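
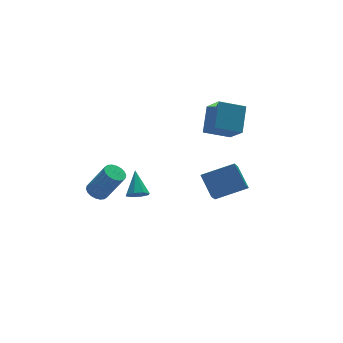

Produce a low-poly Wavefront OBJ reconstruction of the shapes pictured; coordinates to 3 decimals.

v -4.145 1.714 -3.229
v -3.536 1.572 -3.564
v -2.685 0.844 -1.705
v -3.295 0.986 -1.371
v -3.494 1.869 -3.466
v -2.644 1.142 -1.608
v -3.582 2.136 -3.322
v -2.731 1.408 -1.463
v -3.782 2.32 -3.159
v -2.931 1.592 -1.3
v -4.053 2.383 -3.01
v -3.202 1.655 -1.151
v -4.343 2.314 -2.904
v -3.492 1.586 -1.046
v -4.593 2.126 -2.863
v -3.742 1.398 -1.004
v -4.755 1.856 -2.895
v -3.904 1.128 -1.036
v -4.796 1.558 -2.992
v -3.946 0.831 -1.134
v -4.709 1.292 -3.137
v -3.858 0.564 -1.278
v -4.509 1.108 -3.3
v -3.658 0.38 -1.441
v -4.238 1.045 -3.449
v -3.387 0.317 -1.59
v -3.948 1.114 -3.554
v -3.097 0.386 -1.696
v -3.698 1.302 -3.596
v -2.847 0.574 -1.737
v 2.714 0.306 -5.107
v 1.892 -0.872 -3.847
v 2.619 1.561 -3.995
v 1.798 0.384 -2.735
v 4.642 -0.224 -4.345
v 3.821 -1.401 -3.085
v 4.548 1.032 -3.233
v 3.726 -0.146 -1.973
v 2.287 1.118 0.367
v 2.378 -0.241 1.575
v 3.108 2.309 1.644
v 3.199 0.951 2.852
v 3.841 0.689 -0.232
v 3.932 -0.669 0.976
v 4.662 1.881 1.045
v 4.753 0.522 2.253
v -3.326 -2.232 -1.137
v -2.761 -2.586 -0.957
v -2.934 -1.028 -0.003
v -2.669 -2.245 -1.35
v -2.962 -1.897 -1.618
v -3.467 -1.745 -1.605
v -3.89 -1.878 -1.318
v -3.982 -2.219 -0.925
v -3.69 -2.567 -0.656
v -3.184 -2.719 -0.67
f 2 1 5
f 2 5 3
f 3 5 6
f 3 6 4
f 5 1 7
f 5 7 6
f 6 7 8
f 6 8 4
f 7 1 9
f 7 9 8
f 8 9 10
f 8 10 4
f 9 1 11
f 9 11 10
f 10 11 12
f 10 12 4
f 11 1 13
f 11 13 12
f 12 13 14
f 12 14 4
f 13 1 15
f 13 15 14
f 14 15 16
f 14 16 4
f 15 1 17
f 15 17 16
f 16 17 18
f 16 18 4
f 17 1 19
f 17 19 18
f 18 19 20
f 18 20 4
f 19 1 21
f 19 21 20
f 20 21 22
f 20 22 4
f 21 1 23
f 21 23 22
f 22 23 24
f 22 24 4
f 23 1 25
f 23 25 24
f 24 25 26
f 24 26 4
f 25 1 27
f 25 27 26
f 26 27 28
f 26 28 4
f 27 1 29
f 27 29 28
f 28 29 30
f 28 30 4
f 29 1 2
f 29 2 30
f 30 2 3
f 30 3 4
f 32 34 31
f 35 32 31
f 31 34 33
f 33 35 31
f 32 38 34
f 36 32 35
f 36 38 32
f 34 38 33
f 37 35 33
f 33 38 37
f 37 36 35
f 38 36 37
f 40 42 39
f 43 40 39
f 39 42 41
f 41 43 39
f 40 46 42
f 44 40 43
f 44 46 40
f 42 46 41
f 45 43 41
f 41 46 45
f 45 44 43
f 46 44 45
f 48 47 50
f 48 50 49
f 50 47 51
f 50 51 49
f 51 47 52
f 51 52 49
f 52 47 53
f 52 53 49
f 53 47 54
f 53 54 49
f 54 47 55
f 54 55 49
f 55 47 56
f 55 56 49
f 56 47 48
f 56 48 49



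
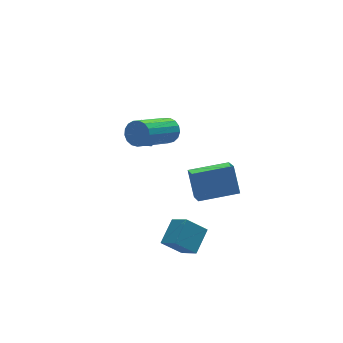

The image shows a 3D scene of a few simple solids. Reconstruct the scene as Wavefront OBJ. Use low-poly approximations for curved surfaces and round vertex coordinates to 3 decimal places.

v -3.033 -0.953 -3.247
v -2.779 -1.831 -2.566
v -2.173 -0.229 -2.635
v -1.919 -1.108 -1.953
v -2.221 -1.292 -3.987
v -1.967 -2.171 -3.305
v -1.361 -0.569 -3.374
v -1.107 -1.447 -2.693
v -1.017 0.063 -1.807
v -1.24 -0.823 -1.231
v -0.96 0.815 -0.627
v -1.182 -0.072 -0.052
v 0.742 -0.288 -1.668
v 0.52 -1.175 -1.093
v 0.8 0.463 -0.489
v 0.577 -0.423 0.087
v -1.238 4.461 -0.968
v -0.731 4.297 -1.467
v -0.702 3.399 -0.072
v -0.558 4.687 -1.107
v -0.783 4.946 -0.666
v -1.275 4.92 -0.402
v -1.745 4.626 -0.469
v -1.918 4.235 -0.829
v -1.693 3.977 -1.27
v -1.201 4.002 -1.535
v -1.134 2.462 0.796
v -0.793 1.941 0.983
v -2.545 1.178 2.052
v -2.886 1.698 1.864
v -0.744 2.148 1.21
v -2.496 1.384 2.279
v -0.785 2.426 1.343
v -2.537 1.663 2.412
v -0.905 2.713 1.35
v -2.657 1.949 2.419
v -1.078 2.942 1.23
v -2.83 2.179 2.299
v -1.264 3.061 1.011
v -3.016 2.298 2.08
v -1.42 3.043 0.742
v -3.172 2.28 1.811
v -1.51 2.892 0.486
v -3.262 2.128 1.555
v -1.514 2.642 0.3
v -3.267 1.878 1.369
v -1.431 2.351 0.228
v -3.184 1.587 1.297
v -1.28 2.085 0.286
v -3.033 1.322 1.355
v -1.096 1.906 0.461
v -2.848 1.142 1.53
v -0.92 1.854 0.712
v -2.672 1.09 1.781
f 2 4 1
f 5 2 1
f 1 4 3
f 3 5 1
f 2 8 4
f 6 2 5
f 6 8 2
f 4 8 3
f 7 5 3
f 3 8 7
f 7 6 5
f 8 6 7
f 10 12 9
f 13 10 9
f 9 12 11
f 11 13 9
f 10 16 12
f 14 10 13
f 14 16 10
f 12 16 11
f 15 13 11
f 11 16 15
f 15 14 13
f 16 14 15
f 18 17 20
f 18 20 19
f 20 17 21
f 20 21 19
f 21 17 22
f 21 22 19
f 22 17 23
f 22 23 19
f 23 17 24
f 23 24 19
f 24 17 25
f 24 25 19
f 25 17 26
f 25 26 19
f 26 17 18
f 26 18 19
f 28 27 31
f 28 31 29
f 29 31 32
f 29 32 30
f 31 27 33
f 31 33 32
f 32 33 34
f 32 34 30
f 33 27 35
f 33 35 34
f 34 35 36
f 34 36 30
f 35 27 37
f 35 37 36
f 36 37 38
f 36 38 30
f 37 27 39
f 37 39 38
f 38 39 40
f 38 40 30
f 39 27 41
f 39 41 40
f 40 41 42
f 40 42 30
f 41 27 43
f 41 43 42
f 42 43 44
f 42 44 30
f 43 27 45
f 43 45 44
f 44 45 46
f 44 46 30
f 45 27 47
f 45 47 46
f 46 47 48
f 46 48 30
f 47 27 49
f 47 49 48
f 48 49 50
f 48 50 30
f 49 27 51
f 49 51 50
f 50 51 52
f 50 52 30
f 51 27 53
f 51 53 52
f 52 53 54
f 52 54 30
f 53 27 28
f 53 28 54
f 54 28 29
f 54 29 30



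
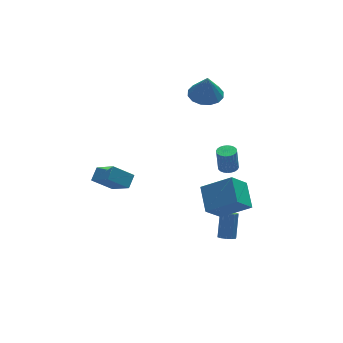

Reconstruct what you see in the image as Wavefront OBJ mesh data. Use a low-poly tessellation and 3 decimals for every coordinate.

v 3.576 1.111 -2.627
v 4.166 1.297 -2.591
v 4.055 1.354 -1.076
v 3.464 1.169 -1.113
v 4.051 1.509 -2.607
v 3.94 1.566 -1.093
v 3.864 1.66 -2.627
v 3.752 1.718 -1.112
v 3.633 1.728 -2.647
v 3.521 1.786 -1.132
v 3.393 1.703 -2.663
v 3.281 1.76 -1.148
v 3.181 1.587 -2.675
v 3.069 1.644 -1.16
v 3.029 1.398 -2.679
v 2.917 1.456 -1.164
v 2.96 1.166 -2.675
v 2.848 1.224 -1.16
v 2.985 0.926 -2.664
v 2.874 0.983 -1.149
v 3.1 0.714 -2.647
v 2.989 0.771 -1.133
v 3.288 0.562 -2.628
v 3.176 0.62 -1.113
v 3.519 0.494 -2.608
v 3.407 0.552 -1.093
v 3.759 0.52 -2.592
v 3.647 0.577 -1.077
v 3.971 0.636 -2.58
v 3.859 0.693 -1.065
v 4.123 0.824 -2.576
v 4.011 0.882 -1.061
v 4.192 1.056 -2.58
v 4.08 1.114 -1.065
v 1.136 -3.669 -2.599
v 0.028 -4.087 -1.422
v 1.443 -2.109 -1.757
v 0.334 -2.526 -0.58
v 2.666 -4.574 -1.48
v 1.557 -4.991 -0.303
v 2.972 -3.013 -0.638
v 1.864 -3.431 0.539
v 1.567 -3.585 -4.7
v 2.024 -3.409 -4.951
v 2.49 -2.599 -3.531
v 2.033 -2.775 -3.28
v 1.78 -3.178 -5.002
v 2.246 -2.368 -3.582
v 1.454 -3.102 -4.938
v 1.921 -2.292 -3.518
v 1.172 -3.211 -4.784
v 1.639 -2.401 -3.364
v 1.04 -3.463 -4.597
v 1.507 -2.653 -3.177
v 1.11 -3.761 -4.449
v 1.576 -2.951 -3.029
v 1.354 -3.992 -4.398
v 1.82 -3.182 -2.978
v 1.679 -4.068 -4.462
v 2.146 -3.258 -3.042
v 1.961 -3.959 -4.616
v 2.428 -3.149 -3.196
v 2.093 -3.707 -4.803
v 2.56 -2.897 -3.383
v 3.09 3.613 2.406
v 3.956 2.962 2.288
v 3.07 3.287 4.074
v 4.171 3.473 2.391
v 4.096 4.022 2.498
v 3.752 4.462 2.58
v 3.23 4.674 2.615
v 2.671 4.602 2.594
v 2.224 4.265 2.523
v 2.009 3.753 2.421
v 2.083 3.204 2.314
v 2.428 2.765 2.232
v 2.949 2.553 2.197
v 3.509 2.625 2.217
v -4.662 2.089 -2.116
v -4.128 0.667 -1.06
v -4.104 2.694 -1.585
v -3.57 1.272 -0.529
v -3.47 1.828 -3.071
v -2.936 0.406 -2.015
v -2.912 2.433 -2.54
v -2.378 1.011 -1.484
f 2 1 5
f 2 5 3
f 3 5 6
f 3 6 4
f 5 1 7
f 5 7 6
f 6 7 8
f 6 8 4
f 7 1 9
f 7 9 8
f 8 9 10
f 8 10 4
f 9 1 11
f 9 11 10
f 10 11 12
f 10 12 4
f 11 1 13
f 11 13 12
f 12 13 14
f 12 14 4
f 13 1 15
f 13 15 14
f 14 15 16
f 14 16 4
f 15 1 17
f 15 17 16
f 16 17 18
f 16 18 4
f 17 1 19
f 17 19 18
f 18 19 20
f 18 20 4
f 19 1 21
f 19 21 20
f 20 21 22
f 20 22 4
f 21 1 23
f 21 23 22
f 22 23 24
f 22 24 4
f 23 1 25
f 23 25 24
f 24 25 26
f 24 26 4
f 25 1 27
f 25 27 26
f 26 27 28
f 26 28 4
f 27 1 29
f 27 29 28
f 28 29 30
f 28 30 4
f 29 1 31
f 29 31 30
f 30 31 32
f 30 32 4
f 31 1 33
f 31 33 32
f 32 33 34
f 32 34 4
f 33 1 2
f 33 2 34
f 34 2 3
f 34 3 4
f 36 38 35
f 39 36 35
f 35 38 37
f 37 39 35
f 36 42 38
f 40 36 39
f 40 42 36
f 38 42 37
f 41 39 37
f 37 42 41
f 41 40 39
f 42 40 41
f 44 43 47
f 44 47 45
f 45 47 48
f 45 48 46
f 47 43 49
f 47 49 48
f 48 49 50
f 48 50 46
f 49 43 51
f 49 51 50
f 50 51 52
f 50 52 46
f 51 43 53
f 51 53 52
f 52 53 54
f 52 54 46
f 53 43 55
f 53 55 54
f 54 55 56
f 54 56 46
f 55 43 57
f 55 57 56
f 56 57 58
f 56 58 46
f 57 43 59
f 57 59 58
f 58 59 60
f 58 60 46
f 59 43 61
f 59 61 60
f 60 61 62
f 60 62 46
f 61 43 63
f 61 63 62
f 62 63 64
f 62 64 46
f 63 43 44
f 63 44 64
f 64 44 45
f 64 45 46
f 66 65 68
f 66 68 67
f 68 65 69
f 68 69 67
f 69 65 70
f 69 70 67
f 70 65 71
f 70 71 67
f 71 65 72
f 71 72 67
f 72 65 73
f 72 73 67
f 73 65 74
f 73 74 67
f 74 65 75
f 74 75 67
f 75 65 76
f 75 76 67
f 76 65 77
f 76 77 67
f 77 65 78
f 77 78 67
f 78 65 66
f 78 66 67
f 80 82 79
f 83 80 79
f 79 82 81
f 81 83 79
f 80 86 82
f 84 80 83
f 84 86 80
f 82 86 81
f 85 83 81
f 81 86 85
f 85 84 83
f 86 84 85



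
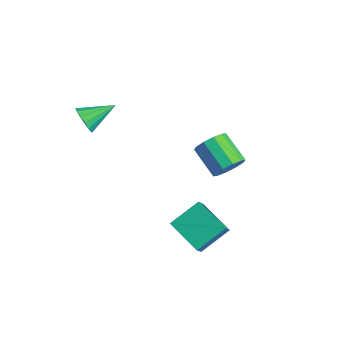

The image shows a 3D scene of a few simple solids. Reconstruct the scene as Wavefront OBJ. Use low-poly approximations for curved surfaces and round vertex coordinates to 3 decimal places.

v -0.142 1.877 -0.152
v 0.357 1.769 0.649
v -1.259 1.594 1.633
v -1.758 1.703 0.832
v 0.252 2.342 0.577
v -1.364 2.167 1.561
v -0.004 2.738 0.227
v -1.62 2.563 1.211
v -0.313 2.805 -0.268
v -1.929 2.63 0.716
v -0.556 2.518 -0.719
v -2.172 2.343 0.265
v -0.641 1.986 -0.953
v -2.257 1.811 0.031
v -0.536 1.413 -0.881
v -2.152 1.238 0.103
v -0.28 1.017 -0.531
v -1.896 0.842 0.453
v 0.029 0.95 -0.036
v -1.587 0.775 0.948
v 0.272 1.237 0.415
v -1.344 1.062 1.399
v 3.049 -1.655 -2.591
v 1.168 -2.078 -1.837
v 3.104 -0.069 -1.564
v 1.223 -0.492 -0.81
v 3.457 -2.148 -1.85
v 1.576 -2.571 -1.096
v 3.512 -0.562 -0.823
v 1.631 -0.985 -0.069
v -4.024 -4.302 3.472
v -3.524 -4.108 2.812
v -3.716 -2.658 4.188
v -3.927 -3.98 2.691
v -4.356 -3.938 2.779
v -4.696 -3.994 3.053
v -4.856 -4.132 3.438
v -4.793 -4.316 3.833
v -4.524 -4.496 4.131
v -4.12 -4.624 4.252
v -3.691 -4.666 4.164
v -3.351 -4.61 3.891
v -3.191 -4.472 3.505
v -3.254 -4.288 3.11
f 2 1 5
f 2 5 3
f 3 5 6
f 3 6 4
f 5 1 7
f 5 7 6
f 6 7 8
f 6 8 4
f 7 1 9
f 7 9 8
f 8 9 10
f 8 10 4
f 9 1 11
f 9 11 10
f 10 11 12
f 10 12 4
f 11 1 13
f 11 13 12
f 12 13 14
f 12 14 4
f 13 1 15
f 13 15 14
f 14 15 16
f 14 16 4
f 15 1 17
f 15 17 16
f 16 17 18
f 16 18 4
f 17 1 19
f 17 19 18
f 18 19 20
f 18 20 4
f 19 1 21
f 19 21 20
f 20 21 22
f 20 22 4
f 21 1 2
f 21 2 22
f 22 2 3
f 22 3 4
f 24 26 23
f 27 24 23
f 23 26 25
f 25 27 23
f 24 30 26
f 28 24 27
f 28 30 24
f 26 30 25
f 29 27 25
f 25 30 29
f 29 28 27
f 30 28 29
f 32 31 34
f 32 34 33
f 34 31 35
f 34 35 33
f 35 31 36
f 35 36 33
f 36 31 37
f 36 37 33
f 37 31 38
f 37 38 33
f 38 31 39
f 38 39 33
f 39 31 40
f 39 40 33
f 40 31 41
f 40 41 33
f 41 31 42
f 41 42 33
f 42 31 43
f 42 43 33
f 43 31 44
f 43 44 33
f 44 31 32
f 44 32 33



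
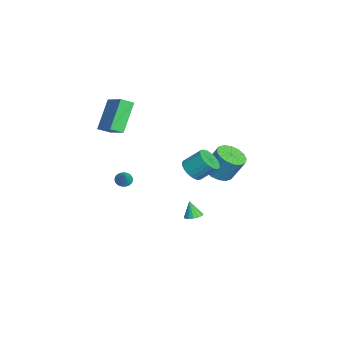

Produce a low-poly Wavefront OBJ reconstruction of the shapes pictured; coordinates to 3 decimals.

v -0.863 0.822 -3.943
v -0.403 0.493 -3.866
v -1.197 0.598 -2.897
v -0.319 0.763 -3.782
v -0.381 1.049 -3.74
v -0.572 1.274 -3.753
v -0.841 1.377 -3.817
v -1.116 1.332 -3.914
v -1.323 1.15 -4.019
v -1.407 0.88 -4.104
v -1.345 0.594 -4.145
v -1.154 0.37 -4.132
v -0.885 0.266 -4.068
v -0.611 0.311 -3.971
v 3.102 0.394 2.404
v 3.695 0.683 1.988
v 3.872 1.634 2.901
v 3.278 1.346 3.316
v 3.461 0.838 1.872
v 3.637 1.789 2.785
v 3.171 0.926 1.837
v 3.347 1.877 2.749
v 2.871 0.932 1.888
v 3.047 1.883 2.8
v 2.606 0.857 2.017
v 2.783 1.808 2.93
v 2.417 0.711 2.206
v 2.593 1.662 3.119
v 2.332 0.517 2.424
v 2.508 1.468 3.337
v 2.364 0.304 2.64
v 2.54 1.256 3.553
v 2.508 0.106 2.819
v 2.685 1.057 3.732
v 2.743 -0.049 2.935
v 2.919 0.902 3.848
v 3.033 -0.137 2.971
v 3.209 0.814 3.883
v 3.333 -0.143 2.92
v 3.509 0.808 3.832
v 3.597 -0.068 2.79
v 3.774 0.883 3.703
v 3.787 0.078 2.601
v 3.963 1.029 3.514
v 3.872 0.272 2.383
v 4.048 1.223 3.296
v 3.84 0.484 2.167
v 4.016 1.436 3.08
v -0.845 -3.14 -0.682
v -0.527 -3.45 -0.953
v -0.155 -3.1 0.082
v -0.465 -3.254 -1.019
v -0.469 -3.038 -1.027
v -0.537 -2.839 -0.975
v -0.659 -2.693 -0.873
v -0.813 -2.624 -0.737
v -0.972 -2.644 -0.593
v -1.11 -2.749 -0.463
v -1.201 -2.923 -0.372
v -1.231 -3.133 -0.334
v -1.194 -3.345 -0.356
v -1.097 -3.522 -0.435
v -0.956 -3.632 -0.557
v -0.796 -3.657 -0.7
v -0.644 -3.593 -0.84
v -3.771 2.472 -2.035
v -2.934 1.986 -1.971
v -2.612 2.742 -0.46
v -3.449 3.228 -0.525
v -2.818 2.413 -2.209
v -2.497 3.169 -0.698
v -2.958 2.855 -2.4
v -2.636 3.611 -0.889
v -3.315 3.195 -2.494
v -2.994 3.951 -0.983
v -3.795 3.341 -2.465
v -3.473 4.097 -0.954
v -4.268 3.254 -2.321
v -3.946 4.01 -0.81
v -4.608 2.958 -2.1
v -4.286 3.714 -0.589
v -4.723 2.531 -1.862
v -4.402 3.287 -0.351
v -4.584 2.089 -1.671
v -4.262 2.845 -0.16
v -4.226 1.749 -1.577
v -3.905 2.505 -0.066
v -3.747 1.603 -1.606
v -3.425 2.359 -0.095
v -3.274 1.69 -1.75
v -2.952 2.446 -0.239
v -3.566 -3.14 4.009
v -3.448 -3.88 4.388
v -2.048 -2.459 4.862
v -1.929 -3.199 5.242
v -2.331 -3.801 2.338
v -2.212 -4.541 2.718
v -0.812 -3.12 3.192
v -0.694 -3.86 3.571
f 2 1 4
f 2 4 3
f 4 1 5
f 4 5 3
f 5 1 6
f 5 6 3
f 6 1 7
f 6 7 3
f 7 1 8
f 7 8 3
f 8 1 9
f 8 9 3
f 9 1 10
f 9 10 3
f 10 1 11
f 10 11 3
f 11 1 12
f 11 12 3
f 12 1 13
f 12 13 3
f 13 1 14
f 13 14 3
f 14 1 2
f 14 2 3
f 16 15 19
f 16 19 17
f 17 19 20
f 17 20 18
f 19 15 21
f 19 21 20
f 20 21 22
f 20 22 18
f 21 15 23
f 21 23 22
f 22 23 24
f 22 24 18
f 23 15 25
f 23 25 24
f 24 25 26
f 24 26 18
f 25 15 27
f 25 27 26
f 26 27 28
f 26 28 18
f 27 15 29
f 27 29 28
f 28 29 30
f 28 30 18
f 29 15 31
f 29 31 30
f 30 31 32
f 30 32 18
f 31 15 33
f 31 33 32
f 32 33 34
f 32 34 18
f 33 15 35
f 33 35 34
f 34 35 36
f 34 36 18
f 35 15 37
f 35 37 36
f 36 37 38
f 36 38 18
f 37 15 39
f 37 39 38
f 38 39 40
f 38 40 18
f 39 15 41
f 39 41 40
f 40 41 42
f 40 42 18
f 41 15 43
f 41 43 42
f 42 43 44
f 42 44 18
f 43 15 45
f 43 45 44
f 44 45 46
f 44 46 18
f 45 15 47
f 45 47 46
f 46 47 48
f 46 48 18
f 47 15 16
f 47 16 48
f 48 16 17
f 48 17 18
f 50 49 52
f 50 52 51
f 52 49 53
f 52 53 51
f 53 49 54
f 53 54 51
f 54 49 55
f 54 55 51
f 55 49 56
f 55 56 51
f 56 49 57
f 56 57 51
f 57 49 58
f 57 58 51
f 58 49 59
f 58 59 51
f 59 49 60
f 59 60 51
f 60 49 61
f 60 61 51
f 61 49 62
f 61 62 51
f 62 49 63
f 62 63 51
f 63 49 64
f 63 64 51
f 64 49 65
f 64 65 51
f 65 49 50
f 65 50 51
f 67 66 70
f 67 70 68
f 68 70 71
f 68 71 69
f 70 66 72
f 70 72 71
f 71 72 73
f 71 73 69
f 72 66 74
f 72 74 73
f 73 74 75
f 73 75 69
f 74 66 76
f 74 76 75
f 75 76 77
f 75 77 69
f 76 66 78
f 76 78 77
f 77 78 79
f 77 79 69
f 78 66 80
f 78 80 79
f 79 80 81
f 79 81 69
f 80 66 82
f 80 82 81
f 81 82 83
f 81 83 69
f 82 66 84
f 82 84 83
f 83 84 85
f 83 85 69
f 84 66 86
f 84 86 85
f 85 86 87
f 85 87 69
f 86 66 88
f 86 88 87
f 87 88 89
f 87 89 69
f 88 66 90
f 88 90 89
f 89 90 91
f 89 91 69
f 90 66 67
f 90 67 91
f 91 67 68
f 91 68 69
f 93 95 92
f 96 93 92
f 92 95 94
f 94 96 92
f 93 99 95
f 97 93 96
f 97 99 93
f 95 99 94
f 98 96 94
f 94 99 98
f 98 97 96
f 99 97 98



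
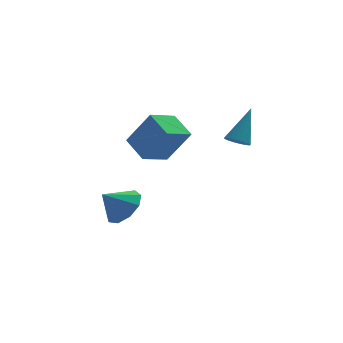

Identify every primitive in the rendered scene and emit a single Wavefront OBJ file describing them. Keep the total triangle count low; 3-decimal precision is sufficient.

v -1.498 -0.089 1.59
v -2.026 1.116 2.199
v -0.292 0.707 1.059
v -0.82 1.913 1.668
v -0.5 -0.493 3.252
v -1.028 0.713 3.861
v 0.706 0.304 2.721
v 0.178 1.509 3.33
v 2.576 -0.428 2.469
v 2.98 -0.166 2.11
v 3.364 0.468 4.011
v 2.778 0.01 2.111
v 2.537 0.099 2.183
v 2.303 0.083 2.311
v 2.124 -0.033 2.471
v 2.033 -0.228 2.63
v 2.051 -0.462 2.757
v 2.172 -0.689 2.827
v 2.373 -0.865 2.826
v 2.614 -0.954 2.754
v 2.848 -0.938 2.626
v 3.028 -0.822 2.467
v 3.118 -0.627 2.307
v 3.101 -0.393 2.18
v -2.003 2.255 -2.597
v -1.407 2.842 -1.898
v -2.997 2.105 -1.623
v -1.857 3.29 -2.288
v -2.375 3.254 -2.823
v -2.72 2.751 -3.252
v -2.729 2.016 -3.374
v -2.398 1.392 -3.133
v -1.883 1.173 -2.641
v -1.424 1.459 -2.129
v -1.236 2.119 -1.835
f 2 4 1
f 5 2 1
f 1 4 3
f 3 5 1
f 2 8 4
f 6 2 5
f 6 8 2
f 4 8 3
f 7 5 3
f 3 8 7
f 7 6 5
f 8 6 7
f 10 9 12
f 10 12 11
f 12 9 13
f 12 13 11
f 13 9 14
f 13 14 11
f 14 9 15
f 14 15 11
f 15 9 16
f 15 16 11
f 16 9 17
f 16 17 11
f 17 9 18
f 17 18 11
f 18 9 19
f 18 19 11
f 19 9 20
f 19 20 11
f 20 9 21
f 20 21 11
f 21 9 22
f 21 22 11
f 22 9 23
f 22 23 11
f 23 9 24
f 23 24 11
f 24 9 10
f 24 10 11
f 26 25 28
f 26 28 27
f 28 25 29
f 28 29 27
f 29 25 30
f 29 30 27
f 30 25 31
f 30 31 27
f 31 25 32
f 31 32 27
f 32 25 33
f 32 33 27
f 33 25 34
f 33 34 27
f 34 25 35
f 34 35 27
f 35 25 26
f 35 26 27



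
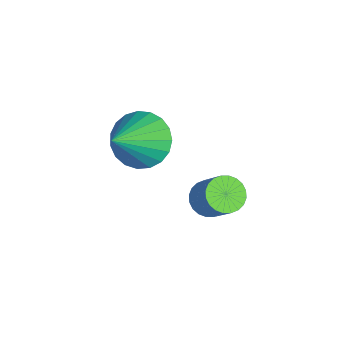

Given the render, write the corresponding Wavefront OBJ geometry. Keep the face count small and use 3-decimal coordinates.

v -3.396 -1.709 1.188
v -2.724 -1.843 0.487
v -2.084 -2.571 2.612
v -2.629 -1.472 0.625
v -2.667 -1.141 0.86
v -2.831 -0.909 1.152
v -3.092 -0.814 1.45
v -3.406 -0.875 1.702
v -3.719 -1.079 1.866
v -3.975 -1.393 1.912
v -4.131 -1.761 1.833
v -4.16 -2.12 1.642
v -4.057 -2.408 1.373
v -3.84 -2.575 1.072
v -3.545 -2.592 0.79
v -3.225 -2.457 0.578
v -2.934 -2.192 0.47
v -0.661 0.088 1.253
v -0.313 0.403 0.879
v 0.409 0.808 1.894
v 0.061 0.492 2.267
v -0.477 0.561 0.933
v 0.245 0.966 1.948
v -0.67 0.647 1.035
v 0.053 1.052 2.05
v -0.86 0.648 1.171
v -0.138 1.052 2.186
v -1.021 0.563 1.319
v -0.298 0.968 2.334
v -1.127 0.407 1.457
v -0.404 0.811 2.472
v -1.162 0.201 1.564
v -0.439 0.606 2.579
v -1.121 -0.021 1.623
v -0.398 0.383 2.638
v -1.009 -0.228 1.626
v -0.287 0.177 2.641
v -0.845 -0.386 1.572
v -0.123 0.019 2.587
v -0.653 -0.472 1.47
v 0.07 -0.067 2.485
v -0.462 -0.472 1.334
v 0.26 -0.068 2.349
v -0.302 -0.388 1.186
v 0.421 0.017 2.201
v -0.196 -0.231 1.048
v 0.527 0.173 2.063
v -0.161 -0.026 0.941
v 0.562 0.379 1.956
v -0.202 0.197 0.882
v 0.521 0.601 1.897
f 2 1 4
f 2 4 3
f 4 1 5
f 4 5 3
f 5 1 6
f 5 6 3
f 6 1 7
f 6 7 3
f 7 1 8
f 7 8 3
f 8 1 9
f 8 9 3
f 9 1 10
f 9 10 3
f 10 1 11
f 10 11 3
f 11 1 12
f 11 12 3
f 12 1 13
f 12 13 3
f 13 1 14
f 13 14 3
f 14 1 15
f 14 15 3
f 15 1 16
f 15 16 3
f 16 1 17
f 16 17 3
f 17 1 2
f 17 2 3
f 19 18 22
f 19 22 20
f 20 22 23
f 20 23 21
f 22 18 24
f 22 24 23
f 23 24 25
f 23 25 21
f 24 18 26
f 24 26 25
f 25 26 27
f 25 27 21
f 26 18 28
f 26 28 27
f 27 28 29
f 27 29 21
f 28 18 30
f 28 30 29
f 29 30 31
f 29 31 21
f 30 18 32
f 30 32 31
f 31 32 33
f 31 33 21
f 32 18 34
f 32 34 33
f 33 34 35
f 33 35 21
f 34 18 36
f 34 36 35
f 35 36 37
f 35 37 21
f 36 18 38
f 36 38 37
f 37 38 39
f 37 39 21
f 38 18 40
f 38 40 39
f 39 40 41
f 39 41 21
f 40 18 42
f 40 42 41
f 41 42 43
f 41 43 21
f 42 18 44
f 42 44 43
f 43 44 45
f 43 45 21
f 44 18 46
f 44 46 45
f 45 46 47
f 45 47 21
f 46 18 48
f 46 48 47
f 47 48 49
f 47 49 21
f 48 18 50
f 48 50 49
f 49 50 51
f 49 51 21
f 50 18 19
f 50 19 51
f 51 19 20
f 51 20 21



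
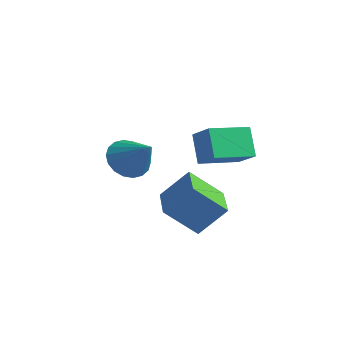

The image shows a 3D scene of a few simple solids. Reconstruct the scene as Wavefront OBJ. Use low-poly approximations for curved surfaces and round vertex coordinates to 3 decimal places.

v -2.132 -1.71 0.191
v -1.598 -1.053 -0.495
v -0.568 -1.73 1.389
v -1.822 -0.741 -0.198
v -2.107 -0.621 0.175
v -2.396 -0.717 0.552
v -2.634 -1.009 0.858
v -2.772 -1.441 1.031
v -2.783 -1.926 1.038
v -2.666 -2.368 0.877
v -2.442 -2.68 0.581
v -2.157 -2.8 0.207
v -1.867 -2.704 -0.17
v -1.63 -2.412 -0.476
v -1.492 -1.98 -0.649
v -1.481 -1.495 -0.656
v 2.483 -1.885 1.453
v 1.721 -1.507 2.749
v 2.943 -0.06 1.192
v 2.181 0.318 2.488
v 3.679 -2.078 2.212
v 2.917 -1.7 3.508
v 4.139 -0.253 1.951
v 3.377 0.125 3.247
v 1.943 -3.275 -1.069
v 2.697 -2.336 0.242
v 0.314 -2.049 -1.011
v 1.067 -1.11 0.3
v 2.773 -2.11 -2.38
v 3.526 -1.171 -1.069
v 1.143 -0.884 -2.322
v 1.897 0.055 -1.011
f 2 1 4
f 2 4 3
f 4 1 5
f 4 5 3
f 5 1 6
f 5 6 3
f 6 1 7
f 6 7 3
f 7 1 8
f 7 8 3
f 8 1 9
f 8 9 3
f 9 1 10
f 9 10 3
f 10 1 11
f 10 11 3
f 11 1 12
f 11 12 3
f 12 1 13
f 12 13 3
f 13 1 14
f 13 14 3
f 14 1 15
f 14 15 3
f 15 1 16
f 15 16 3
f 16 1 2
f 16 2 3
f 18 20 17
f 21 18 17
f 17 20 19
f 19 21 17
f 18 24 20
f 22 18 21
f 22 24 18
f 20 24 19
f 23 21 19
f 19 24 23
f 23 22 21
f 24 22 23
f 26 28 25
f 29 26 25
f 25 28 27
f 27 29 25
f 26 32 28
f 30 26 29
f 30 32 26
f 28 32 27
f 31 29 27
f 27 32 31
f 31 30 29
f 32 30 31



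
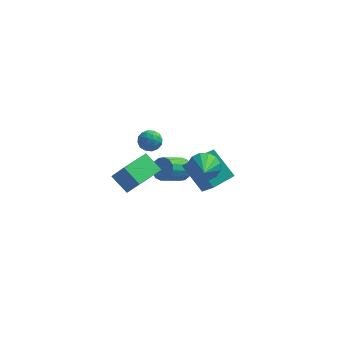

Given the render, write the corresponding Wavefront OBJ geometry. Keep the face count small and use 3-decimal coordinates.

v -3.684 -3.023 -0.616
v -4.453 -2.558 0.019
v -2.94 -1.656 -0.715
v -3.708 -1.191 -0.08
v -3.072 -3.289 0.32
v -3.84 -2.824 0.955
v -2.327 -1.922 0.221
v -3.096 -1.457 0.856
v -3.49 3.081 -1.476
v -3.052 2.672 -1.672
v -4.208 2.548 -1.968
v -3.77 2.139 -2.164
v -3.929 2.163 -1.554
v -3.485 2.493 -1.25
v -3.775 2.727 -2.39
v -3.331 3.057 -2.086
v -3.228 2.453 -2.237
v -3.323 2.104 -1.72
v -3.937 3.116 -1.92
v -4.032 2.767 -1.403
v -3.208 2.923 -1.531
v -4.052 2.297 -2.109
v -4.146 2.311 -1.751
v -3.888 2.07 -1.866
v -3.463 2.818 -1.283
v -3.205 2.577 -1.398
v -3.721 2.278 -1.328
v -4.055 2.643 -2.242
v -3.797 2.402 -2.357
v -3.372 3.15 -1.774
v -3.114 2.909 -1.889
v -3.539 2.942 -2.312
v -3.054 2.554 -1.978
v -3.476 2.241 -2.267
v -3.479 2.587 -2.4
v -3.218 2.78 -2.221
v -3.11 2.349 -1.674
v -3.532 2.036 -1.963
v -3.626 2.05 -1.605
v -3.365 2.244 -1.426
v -3.213 2.22 -2.006
v -3.728 3.184 -1.677
v -4.15 2.871 -1.966
v -3.895 2.976 -2.214
v -3.634 3.17 -2.035
v -3.784 2.979 -1.373
v -4.206 2.666 -1.662
v -4.042 2.44 -1.419
v -3.781 2.633 -1.24
v -4.047 3 -1.634
v -2.083 2.142 -3.334
v -1.605 2.097 -2.896
v -2.339 1.213 -2.187
v -2.817 1.258 -2.626
v -1.801 2.348 -2.786
v -2.535 1.463 -2.077
v -2.073 2.543 -2.823
v -2.806 1.659 -2.114
v -2.347 2.631 -2.997
v -3.08 1.747 -2.288
v -2.55 2.588 -3.261
v -3.284 1.704 -2.552
v -2.629 2.426 -3.545
v -3.362 1.541 -2.836
v -2.561 2.187 -3.773
v -3.295 1.303 -3.064
v -2.365 1.937 -3.883
v -3.099 1.052 -3.174
v -2.094 1.741 -3.846
v -2.827 0.857 -3.137
v -1.82 1.653 -3.672
v -2.553 0.769 -2.963
v -1.616 1.696 -3.408
v -2.35 0.812 -2.699
v -1.538 1.859 -3.124
v -2.271 0.974 -2.415
v -0.297 -2.879 1.568
v 0.395 -2.677 1.734
v -0.083 -4.361 2.472
v 0.18 -2.535 2.017
v -0.163 -2.486 2.18
v -0.542 -2.541 2.179
v -0.855 -2.687 2.015
v -1.019 -2.884 1.73
v -0.99 -3.08 1.402
v -0.775 -3.222 1.119
v -0.432 -3.272 0.955
v -0.053 -3.216 0.956
v 0.261 -3.07 1.121
v 0.425 -2.873 1.406
v -1.923 1.403 -2.384
v -1.215 0.093 -0.792
v -1.082 2.186 -2.114
v -0.375 0.875 -0.522
v -0.865 0.645 -3.478
v -0.158 -0.666 -1.886
v -0.025 1.427 -3.208
v 0.683 0.117 -1.616
f 2 4 1
f 5 2 1
f 1 4 3
f 3 5 1
f 2 8 4
f 6 2 5
f 6 8 2
f 4 8 3
f 7 5 3
f 3 8 7
f 7 6 5
f 8 6 7
f 9 46 25
f 46 20 49
f 25 49 14
f 46 49 25
f 9 25 21
f 25 14 26
f 21 26 10
f 25 26 21
f 9 21 30
f 21 10 31
f 30 31 16
f 21 31 30
f 9 30 42
f 30 16 45
f 42 45 19
f 30 45 42
f 9 42 46
f 42 19 50
f 46 50 20
f 42 50 46
f 10 26 37
f 26 14 40
f 37 40 18
f 26 40 37
f 14 49 27
f 49 20 48
f 27 48 13
f 49 48 27
f 20 50 47
f 50 19 43
f 47 43 11
f 50 43 47
f 19 45 44
f 45 16 32
f 44 32 15
f 45 32 44
f 16 31 36
f 31 10 33
f 36 33 17
f 31 33 36
f 12 38 24
f 38 18 39
f 24 39 13
f 38 39 24
f 12 24 22
f 24 13 23
f 22 23 11
f 24 23 22
f 12 22 29
f 22 11 28
f 29 28 15
f 22 28 29
f 12 29 34
f 29 15 35
f 34 35 17
f 29 35 34
f 12 34 38
f 34 17 41
f 38 41 18
f 34 41 38
f 13 39 27
f 39 18 40
f 27 40 14
f 39 40 27
f 11 23 47
f 23 13 48
f 47 48 20
f 23 48 47
f 15 28 44
f 28 11 43
f 44 43 19
f 28 43 44
f 17 35 36
f 35 15 32
f 36 32 16
f 35 32 36
f 18 41 37
f 41 17 33
f 37 33 10
f 41 33 37
f 52 51 55
f 52 55 53
f 53 55 56
f 53 56 54
f 55 51 57
f 55 57 56
f 56 57 58
f 56 58 54
f 57 51 59
f 57 59 58
f 58 59 60
f 58 60 54
f 59 51 61
f 59 61 60
f 60 61 62
f 60 62 54
f 61 51 63
f 61 63 62
f 62 63 64
f 62 64 54
f 63 51 65
f 63 65 64
f 64 65 66
f 64 66 54
f 65 51 67
f 65 67 66
f 66 67 68
f 66 68 54
f 67 51 69
f 67 69 68
f 68 69 70
f 68 70 54
f 69 51 71
f 69 71 70
f 70 71 72
f 70 72 54
f 71 51 73
f 71 73 72
f 72 73 74
f 72 74 54
f 73 51 75
f 73 75 74
f 74 75 76
f 74 76 54
f 75 51 52
f 75 52 76
f 76 52 53
f 76 53 54
f 78 77 80
f 78 80 79
f 80 77 81
f 80 81 79
f 81 77 82
f 81 82 79
f 82 77 83
f 82 83 79
f 83 77 84
f 83 84 79
f 84 77 85
f 84 85 79
f 85 77 86
f 85 86 79
f 86 77 87
f 86 87 79
f 87 77 88
f 87 88 79
f 88 77 89
f 88 89 79
f 89 77 90
f 89 90 79
f 90 77 78
f 90 78 79
f 92 94 91
f 95 92 91
f 91 94 93
f 93 95 91
f 92 98 94
f 96 92 95
f 96 98 92
f 94 98 93
f 97 95 93
f 93 98 97
f 97 96 95
f 98 96 97



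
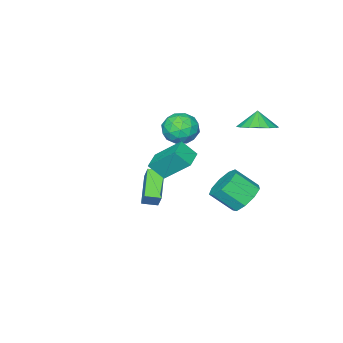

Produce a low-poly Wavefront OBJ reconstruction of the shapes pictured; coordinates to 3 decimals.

v 1.224 1.6 0.234
v 0.735 2.9 1.545
v 2.184 2.097 0.099
v 1.695 3.397 1.41
v 1.665 0.963 1.03
v 1.176 2.263 2.341
v 2.625 1.46 0.895
v 2.136 2.76 2.206
v -3.527 2.86 1.563
v -2.679 2.232 1.668
v -3.873 2.54 2.457
v -2.533 2.669 1.881
v -2.616 3.15 2.021
v -2.907 3.564 2.056
v -3.339 3.817 1.978
v -3.815 3.85 1.805
v -4.225 3.657 1.577
v -4.475 3.281 1.346
v -4.507 2.808 1.164
v -4.315 2.347 1.074
v -3.942 2.004 1.096
v -3.474 1.856 1.225
v -3.018 1.939 1.431
v 2.641 2.158 -1.56
v 1.475 1.174 -0.624
v 2.921 2.683 -0.659
v 1.755 1.699 0.277
v 3.225 1.601 -1.417
v 2.059 0.617 -0.481
v 3.505 2.126 -0.516
v 2.339 1.142 0.42
v -3.907 1.878 -4.346
v -3.263 1.543 -5.104
v -2.589 0.507 -4.073
v -3.233 0.842 -3.314
v -2.962 2.091 -4.75
v -2.287 1.054 -3.719
v -3.103 2.539 -4.207
v -2.429 1.503 -3.176
v -3.621 2.678 -3.729
v -2.946 1.642 -2.698
v -4.272 2.443 -3.539
v -3.598 1.407 -2.508
v -4.753 1.943 -3.727
v -4.078 0.907 -2.696
v -4.838 1.413 -4.204
v -4.164 0.377 -3.173
v -4.488 1.101 -4.747
v -3.813 0.064 -3.716
v -3.866 1.152 -5.103
v -3.191 0.116 -4.071
v -3.972 -1.72 -1.025
v -3.469 -2.242 -0.235
v -4.091 -3.198 -1.925
v -3.588 -3.72 -1.135
v -4.58 -3.345 -0.982
v -4.507 -2.431 -0.425
v -3.053 -3.009 -1.735
v -2.98 -2.095 -1.178
v -2.9 -3.038 -0.673
v -3.844 -3.246 -0.208
v -3.716 -2.194 -1.952
v -4.66 -2.402 -1.487
v -3.71 -1.851 -0.55
v -3.85 -3.589 -1.61
v -4.433 -3.368 -1.519
v -4.137 -3.675 -1.055
v -4.32 -1.962 -0.663
v -4.024 -2.269 -0.198
v -4.678 -2.917 -0.638
v -3.536 -3.171 -1.962
v -3.24 -3.478 -1.497
v -3.423 -1.765 -1.105
v -3.127 -2.072 -0.641
v -2.882 -2.523 -1.522
v -3.08 -2.626 -0.344
v -3.15 -3.495 -0.874
v -2.836 -3.077 -1.226
v -2.793 -2.54 -0.898
v -3.635 -2.748 -0.071
v -3.705 -3.617 -0.6
v -4.288 -3.396 -0.51
v -4.245 -2.859 -0.183
v -3.301 -3.216 -0.329
v -3.855 -1.823 -1.56
v -3.925 -2.692 -2.089
v -3.315 -2.581 -1.977
v -3.272 -2.044 -1.65
v -4.41 -1.945 -1.286
v -4.48 -2.814 -1.816
v -4.767 -2.9 -1.262
v -4.724 -2.363 -0.934
v -4.259 -2.224 -1.831
f 2 4 1
f 5 2 1
f 1 4 3
f 3 5 1
f 2 8 4
f 6 2 5
f 6 8 2
f 4 8 3
f 7 5 3
f 3 8 7
f 7 6 5
f 8 6 7
f 10 9 12
f 10 12 11
f 12 9 13
f 12 13 11
f 13 9 14
f 13 14 11
f 14 9 15
f 14 15 11
f 15 9 16
f 15 16 11
f 16 9 17
f 16 17 11
f 17 9 18
f 17 18 11
f 18 9 19
f 18 19 11
f 19 9 20
f 19 20 11
f 20 9 21
f 20 21 11
f 21 9 22
f 21 22 11
f 22 9 23
f 22 23 11
f 23 9 10
f 23 10 11
f 25 27 24
f 28 25 24
f 24 27 26
f 26 28 24
f 25 31 27
f 29 25 28
f 29 31 25
f 27 31 26
f 30 28 26
f 26 31 30
f 30 29 28
f 31 29 30
f 33 32 36
f 33 36 34
f 34 36 37
f 34 37 35
f 36 32 38
f 36 38 37
f 37 38 39
f 37 39 35
f 38 32 40
f 38 40 39
f 39 40 41
f 39 41 35
f 40 32 42
f 40 42 41
f 41 42 43
f 41 43 35
f 42 32 44
f 42 44 43
f 43 44 45
f 43 45 35
f 44 32 46
f 44 46 45
f 45 46 47
f 45 47 35
f 46 32 48
f 46 48 47
f 47 48 49
f 47 49 35
f 48 32 50
f 48 50 49
f 49 50 51
f 49 51 35
f 50 32 33
f 50 33 51
f 51 33 34
f 51 34 35
f 52 89 68
f 89 63 92
f 68 92 57
f 89 92 68
f 52 68 64
f 68 57 69
f 64 69 53
f 68 69 64
f 52 64 73
f 64 53 74
f 73 74 59
f 64 74 73
f 52 73 85
f 73 59 88
f 85 88 62
f 73 88 85
f 52 85 89
f 85 62 93
f 89 93 63
f 85 93 89
f 53 69 80
f 69 57 83
f 80 83 61
f 69 83 80
f 57 92 70
f 92 63 91
f 70 91 56
f 92 91 70
f 63 93 90
f 93 62 86
f 90 86 54
f 93 86 90
f 62 88 87
f 88 59 75
f 87 75 58
f 88 75 87
f 59 74 79
f 74 53 76
f 79 76 60
f 74 76 79
f 55 81 67
f 81 61 82
f 67 82 56
f 81 82 67
f 55 67 65
f 67 56 66
f 65 66 54
f 67 66 65
f 55 65 72
f 65 54 71
f 72 71 58
f 65 71 72
f 55 72 77
f 72 58 78
f 77 78 60
f 72 78 77
f 55 77 81
f 77 60 84
f 81 84 61
f 77 84 81
f 56 82 70
f 82 61 83
f 70 83 57
f 82 83 70
f 54 66 90
f 66 56 91
f 90 91 63
f 66 91 90
f 58 71 87
f 71 54 86
f 87 86 62
f 71 86 87
f 60 78 79
f 78 58 75
f 79 75 59
f 78 75 79
f 61 84 80
f 84 60 76
f 80 76 53
f 84 76 80



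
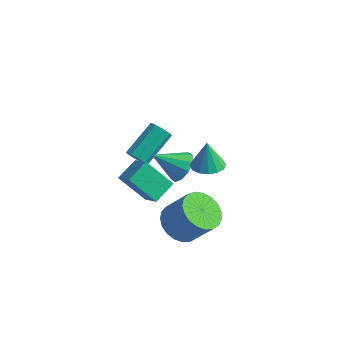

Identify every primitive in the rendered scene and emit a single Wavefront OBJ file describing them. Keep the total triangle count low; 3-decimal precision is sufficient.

v 3.016 -1.55 2.017
v 3.651 -1.064 2.044
v 2.864 -1.43 3.443
v 3.327 -0.813 1.988
v 2.919 -0.76 1.94
v 2.537 -0.918 1.912
v 2.284 -1.245 1.913
v 2.227 -1.655 1.941
v 2.381 -2.036 1.989
v 2.706 -2.287 2.045
v 3.114 -2.34 2.093
v 3.495 -2.182 2.121
v 3.749 -1.855 2.121
v 3.806 -1.445 2.092
v 1.563 -1.5 1.048
v 1.825 -1.047 1.731
v 0.537 -2.36 2.012
v 1.41 -0.794 1.515
v 1.054 -0.811 1.121
v 0.893 -1.091 0.699
v 0.987 -1.527 0.41
v 1.302 -1.953 0.365
v 1.716 -2.206 0.581
v 2.072 -2.19 0.976
v 2.234 -1.91 1.397
v 2.14 -1.473 1.686
v -2.324 0.232 -1.729
v -2.069 0.524 -2.225
v -1.881 2.221 -1.127
v -2.136 1.928 -0.631
v -2.497 0.574 -2.229
v -2.309 2.271 -1.13
v -2.844 0.463 -1.998
v -2.656 2.16 -0.9
v -2.948 0.244 -1.642
v -2.76 1.941 -0.544
v -2.76 0.019 -1.326
v -2.571 1.716 -0.228
v -2.367 -0.107 -1.199
v -2.179 1.59 -0.101
v -1.955 -0.074 -1.32
v -1.767 1.623 -0.222
v -1.715 0.101 -1.632
v -1.527 1.798 -0.534
v -1.761 0.338 -1.99
v -1.572 2.035 -0.892
v -1.588 -0.078 -4.258
v -2.816 -0.569 -2.893
v -1.466 1.11 -3.72
v -2.694 0.62 -2.356
v -0.626 -0.5 -3.544
v -1.854 -0.99 -2.18
v -0.504 0.689 -3.007
v -1.732 0.198 -1.642
v 1.784 -1.951 -2.654
v 2.499 -1.435 -3.295
v 3.57 -1.192 -1.907
v 2.856 -1.709 -1.266
v 2.237 -1.094 -3.153
v 3.308 -0.851 -1.764
v 1.896 -0.901 -2.924
v 2.967 -0.659 -1.536
v 1.536 -0.89 -2.648
v 2.608 -0.647 -1.26
v 1.22 -1.062 -2.374
v 2.291 -0.82 -0.985
v 1.001 -1.388 -2.148
v 2.072 -1.146 -0.759
v 0.917 -1.812 -2.009
v 1.988 -1.569 -0.621
v 0.983 -2.259 -1.982
v 2.054 -2.017 -0.594
v 1.188 -2.654 -2.071
v 2.259 -2.411 -0.683
v 1.496 -2.926 -2.261
v 2.567 -2.684 -0.873
v 1.854 -3.031 -2.519
v 2.925 -2.788 -1.131
v 2.2 -2.948 -2.801
v 3.271 -2.706 -1.412
v 2.474 -2.693 -3.056
v 3.545 -2.451 -1.668
v 2.629 -2.31 -3.243
v 3.7 -2.068 -1.855
v 2.637 -1.865 -3.327
v 3.708 -1.623 -1.939
f 2 1 4
f 2 4 3
f 4 1 5
f 4 5 3
f 5 1 6
f 5 6 3
f 6 1 7
f 6 7 3
f 7 1 8
f 7 8 3
f 8 1 9
f 8 9 3
f 9 1 10
f 9 10 3
f 10 1 11
f 10 11 3
f 11 1 12
f 11 12 3
f 12 1 13
f 12 13 3
f 13 1 14
f 13 14 3
f 14 1 2
f 14 2 3
f 16 15 18
f 16 18 17
f 18 15 19
f 18 19 17
f 19 15 20
f 19 20 17
f 20 15 21
f 20 21 17
f 21 15 22
f 21 22 17
f 22 15 23
f 22 23 17
f 23 15 24
f 23 24 17
f 24 15 25
f 24 25 17
f 25 15 26
f 25 26 17
f 26 15 16
f 26 16 17
f 28 27 31
f 28 31 29
f 29 31 32
f 29 32 30
f 31 27 33
f 31 33 32
f 32 33 34
f 32 34 30
f 33 27 35
f 33 35 34
f 34 35 36
f 34 36 30
f 35 27 37
f 35 37 36
f 36 37 38
f 36 38 30
f 37 27 39
f 37 39 38
f 38 39 40
f 38 40 30
f 39 27 41
f 39 41 40
f 40 41 42
f 40 42 30
f 41 27 43
f 41 43 42
f 42 43 44
f 42 44 30
f 43 27 45
f 43 45 44
f 44 45 46
f 44 46 30
f 45 27 28
f 45 28 46
f 46 28 29
f 46 29 30
f 48 50 47
f 51 48 47
f 47 50 49
f 49 51 47
f 48 54 50
f 52 48 51
f 52 54 48
f 50 54 49
f 53 51 49
f 49 54 53
f 53 52 51
f 54 52 53
f 56 55 59
f 56 59 57
f 57 59 60
f 57 60 58
f 59 55 61
f 59 61 60
f 60 61 62
f 60 62 58
f 61 55 63
f 61 63 62
f 62 63 64
f 62 64 58
f 63 55 65
f 63 65 64
f 64 65 66
f 64 66 58
f 65 55 67
f 65 67 66
f 66 67 68
f 66 68 58
f 67 55 69
f 67 69 68
f 68 69 70
f 68 70 58
f 69 55 71
f 69 71 70
f 70 71 72
f 70 72 58
f 71 55 73
f 71 73 72
f 72 73 74
f 72 74 58
f 73 55 75
f 73 75 74
f 74 75 76
f 74 76 58
f 75 55 77
f 75 77 76
f 76 77 78
f 76 78 58
f 77 55 79
f 77 79 78
f 78 79 80
f 78 80 58
f 79 55 81
f 79 81 80
f 80 81 82
f 80 82 58
f 81 55 83
f 81 83 82
f 82 83 84
f 82 84 58
f 83 55 85
f 83 85 84
f 84 85 86
f 84 86 58
f 85 55 56
f 85 56 86
f 86 56 57
f 86 57 58



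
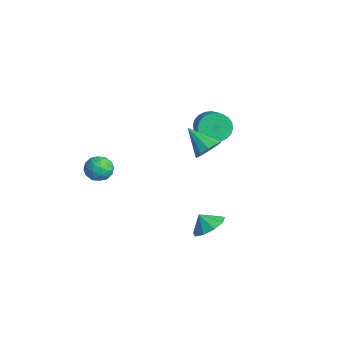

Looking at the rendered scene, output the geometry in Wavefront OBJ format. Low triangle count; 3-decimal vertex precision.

v 2.752 1.214 1.407
v 3.293 0.5 1.658
v 1.348 0.546 2.533
v 3.384 0.93 2.027
v 3.235 1.469 2.16
v 2.901 1.91 2.005
v 2.51 2.086 1.622
v 2.212 1.928 1.156
v 2.12 1.497 0.787
v 2.27 0.959 0.654
v 2.604 0.517 0.809
v 2.995 0.342 1.192
v 3.846 0.804 -4.351
v 4.673 0.086 -4.25
v 3.374 0.376 -3.529
v 4.818 0.704 -3.844
v 4.507 1.368 -3.676
v 3.888 1.769 -3.823
v 3.249 1.718 -4.217
v 2.889 1.24 -4.674
v 2.978 0.558 -4.979
v 3.472 -0.009 -4.99
v 4.142 -0.195 -4.702
v -1.831 -3.382 -2.391
v -1.319 -2.946 -1.74
v -1.641 -4.694 -1.66
v -1.129 -4.258 -1.009
v -2.048 -4.092 -1.071
v -2.166 -3.281 -1.523
v -0.794 -4.359 -1.877
v -0.912 -3.548 -2.329
v -0.679 -3.549 -1.422
v -1.454 -3.384 -0.925
v -1.506 -4.256 -2.475
v -2.281 -4.091 -1.978
v -1.592 -3.049 -2.13
v -1.368 -4.591 -1.27
v -1.908 -4.494 -1.307
v -1.608 -4.237 -0.924
v -2.089 -3.246 -2.002
v -1.789 -2.989 -1.62
v -2.217 -3.663 -1.226
v -1.171 -4.651 -1.78
v -0.871 -4.394 -1.398
v -1.352 -3.403 -2.476
v -1.052 -3.146 -2.093
v -0.743 -3.977 -2.174
v -0.915 -3.147 -1.561
v -0.803 -3.918 -1.131
v -0.606 -3.978 -1.641
v -0.675 -3.501 -1.907
v -1.37 -3.05 -1.268
v -1.258 -3.821 -0.838
v -1.799 -3.724 -0.875
v -1.868 -3.247 -1.14
v -0.994 -3.405 -1.081
v -1.702 -3.819 -2.562
v -1.59 -4.59 -2.132
v -1.092 -4.393 -2.26
v -1.161 -3.916 -2.525
v -2.157 -3.722 -2.269
v -2.045 -4.493 -1.839
v -2.285 -4.139 -1.493
v -2.354 -3.662 -1.759
v -1.966 -4.235 -2.319
v -2.982 3.897 -1.135
v -2.466 4.426 -1.909
v -1.342 4.252 -1.279
v -1.858 3.723 -0.505
v -2.564 4.737 -1.649
v -1.44 4.563 -1.019
v -2.725 4.921 -1.31
v -1.601 4.747 -0.681
v -2.926 4.949 -0.945
v -1.802 4.774 -0.315
v -3.134 4.816 -0.609
v -2.01 4.642 0.021
v -3.32 4.544 -0.352
v -2.196 4.37 0.277
v -3.454 4.173 -0.215
v -2.33 3.999 0.414
v -3.517 3.76 -0.218
v -2.393 3.586 0.411
v -3.498 3.368 -0.361
v -2.374 3.194 0.269
v -3.4 3.057 -0.621
v -2.276 2.883 0.009
v -3.239 2.873 -0.959
v -2.115 2.699 -0.33
v -3.038 2.846 -1.325
v -1.914 2.671 -0.695
v -2.83 2.978 -1.661
v -1.706 2.804 -1.031
v -2.644 3.25 -1.917
v -1.52 3.076 -1.288
v -2.51 3.621 -2.054
v -1.386 3.447 -1.425
v -2.447 4.034 -2.051
v -1.323 3.86 -1.422
f 2 1 4
f 2 4 3
f 4 1 5
f 4 5 3
f 5 1 6
f 5 6 3
f 6 1 7
f 6 7 3
f 7 1 8
f 7 8 3
f 8 1 9
f 8 9 3
f 9 1 10
f 9 10 3
f 10 1 11
f 10 11 3
f 11 1 12
f 11 12 3
f 12 1 2
f 12 2 3
f 14 13 16
f 14 16 15
f 16 13 17
f 16 17 15
f 17 13 18
f 17 18 15
f 18 13 19
f 18 19 15
f 19 13 20
f 19 20 15
f 20 13 21
f 20 21 15
f 21 13 22
f 21 22 15
f 22 13 23
f 22 23 15
f 23 13 14
f 23 14 15
f 24 61 40
f 61 35 64
f 40 64 29
f 61 64 40
f 24 40 36
f 40 29 41
f 36 41 25
f 40 41 36
f 24 36 45
f 36 25 46
f 45 46 31
f 36 46 45
f 24 45 57
f 45 31 60
f 57 60 34
f 45 60 57
f 24 57 61
f 57 34 65
f 61 65 35
f 57 65 61
f 25 41 52
f 41 29 55
f 52 55 33
f 41 55 52
f 29 64 42
f 64 35 63
f 42 63 28
f 64 63 42
f 35 65 62
f 65 34 58
f 62 58 26
f 65 58 62
f 34 60 59
f 60 31 47
f 59 47 30
f 60 47 59
f 31 46 51
f 46 25 48
f 51 48 32
f 46 48 51
f 27 53 39
f 53 33 54
f 39 54 28
f 53 54 39
f 27 39 37
f 39 28 38
f 37 38 26
f 39 38 37
f 27 37 44
f 37 26 43
f 44 43 30
f 37 43 44
f 27 44 49
f 44 30 50
f 49 50 32
f 44 50 49
f 27 49 53
f 49 32 56
f 53 56 33
f 49 56 53
f 28 54 42
f 54 33 55
f 42 55 29
f 54 55 42
f 26 38 62
f 38 28 63
f 62 63 35
f 38 63 62
f 30 43 59
f 43 26 58
f 59 58 34
f 43 58 59
f 32 50 51
f 50 30 47
f 51 47 31
f 50 47 51
f 33 56 52
f 56 32 48
f 52 48 25
f 56 48 52
f 67 66 70
f 67 70 68
f 68 70 71
f 68 71 69
f 70 66 72
f 70 72 71
f 71 72 73
f 71 73 69
f 72 66 74
f 72 74 73
f 73 74 75
f 73 75 69
f 74 66 76
f 74 76 75
f 75 76 77
f 75 77 69
f 76 66 78
f 76 78 77
f 77 78 79
f 77 79 69
f 78 66 80
f 78 80 79
f 79 80 81
f 79 81 69
f 80 66 82
f 80 82 81
f 81 82 83
f 81 83 69
f 82 66 84
f 82 84 83
f 83 84 85
f 83 85 69
f 84 66 86
f 84 86 85
f 85 86 87
f 85 87 69
f 86 66 88
f 86 88 87
f 87 88 89
f 87 89 69
f 88 66 90
f 88 90 89
f 89 90 91
f 89 91 69
f 90 66 92
f 90 92 91
f 91 92 93
f 91 93 69
f 92 66 94
f 92 94 93
f 93 94 95
f 93 95 69
f 94 66 96
f 94 96 95
f 95 96 97
f 95 97 69
f 96 66 98
f 96 98 97
f 97 98 99
f 97 99 69
f 98 66 67
f 98 67 99
f 99 67 68
f 99 68 69



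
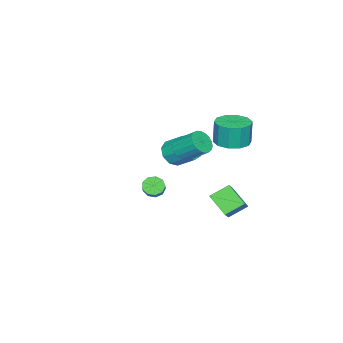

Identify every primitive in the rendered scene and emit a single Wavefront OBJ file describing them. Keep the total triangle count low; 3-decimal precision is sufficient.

v -2.823 -4.197 -4.555
v -2.361 -4.68 -4.729
v -1.056 -3.845 -3.579
v -1.517 -3.363 -3.405
v -2.333 -4.314 -5.027
v -1.027 -3.479 -3.876
v -2.534 -3.894 -5.103
v -1.228 -3.059 -3.953
v -2.87 -3.616 -4.924
v -1.564 -2.781 -3.773
v -3.184 -3.61 -4.572
v -1.879 -2.775 -3.421
v -3.329 -3.879 -4.212
v -2.024 -3.044 -3.061
v -3.237 -4.297 -4.013
v -1.932 -3.462 -2.862
v -2.951 -4.668 -4.068
v -1.646 -3.833 -2.917
v -2.605 -4.819 -4.351
v -1.3 -3.985 -3.2
v -1.916 1.534 -4.636
v -2.342 0.216 -3.74
v -2.804 2.309 -3.918
v -3.229 0.991 -3.022
v -1.131 1.769 -3.918
v -1.556 0.451 -3.022
v -2.018 2.544 -3.2
v -2.444 1.226 -2.304
v 0.028 -0.99 0.865
v 0.618 -1.4 1.439
v 0.603 -0.26 2.269
v 0.012 0.15 1.695
v 0.933 -1.077 1.001
v 0.918 0.063 1.831
v 0.825 -0.713 0.499
v 0.81 0.427 1.329
v 0.343 -0.479 0.169
v 0.328 0.661 0.998
v -0.286 -0.484 0.164
v -0.301 0.656 0.994
v -0.768 -0.726 0.487
v -0.784 0.414 1.317
v -0.879 -1.091 0.988
v -0.894 0.049 1.817
v -0.565 -1.409 1.431
v -0.58 -0.269 2.26
v 0.026 -1.531 1.609
v 0.011 -0.391 2.439
v 2.175 1.03 2.833
v 2.816 0.771 3.234
v 2.707 1.952 4.169
v 2.065 2.21 3.767
v 2.954 0.967 3.003
v 2.844 2.148 3.938
v 2.956 1.173 2.742
v 2.847 2.354 3.677
v 2.824 1.355 2.497
v 2.715 2.536 3.432
v 2.579 1.481 2.31
v 2.47 2.661 3.245
v 2.264 1.528 2.213
v 2.155 2.709 3.148
v 1.934 1.489 2.224
v 1.825 2.67 3.158
v 1.646 1.371 2.339
v 1.536 2.552 3.274
v 1.448 1.194 2.54
v 1.339 2.375 3.475
v 1.377 0.988 2.792
v 1.267 2.169 3.726
v 1.443 0.79 3.05
v 1.334 1.97 3.985
v 1.636 0.633 3.271
v 1.527 1.813 4.206
v 1.922 0.544 3.416
v 1.813 1.725 4.351
v 2.252 0.54 3.46
v 2.142 1.721 4.395
v 2.568 0.62 3.396
v 2.459 1.801 4.331
v -1.641 1.874 1.906
v -0.622 2.229 1.953
v -0.7 2.24 3.522
v -1.719 1.886 3.474
v -1.025 2.761 1.93
v -1.102 2.772 3.498
v -1.663 2.954 1.897
v -1.74 2.965 3.465
v -2.293 2.735 1.868
v -2.37 2.746 3.436
v -2.674 2.187 1.853
v -2.751 2.198 3.421
v -2.66 1.52 1.858
v -2.738 1.531 3.427
v -2.258 0.988 1.882
v -2.335 0.999 3.45
v -1.62 0.795 1.915
v -1.697 0.806 3.483
v -0.99 1.014 1.944
v -1.067 1.025 3.512
v -0.609 1.562 1.959
v -0.686 1.573 3.527
f 2 1 5
f 2 5 3
f 3 5 6
f 3 6 4
f 5 1 7
f 5 7 6
f 6 7 8
f 6 8 4
f 7 1 9
f 7 9 8
f 8 9 10
f 8 10 4
f 9 1 11
f 9 11 10
f 10 11 12
f 10 12 4
f 11 1 13
f 11 13 12
f 12 13 14
f 12 14 4
f 13 1 15
f 13 15 14
f 14 15 16
f 14 16 4
f 15 1 17
f 15 17 16
f 16 17 18
f 16 18 4
f 17 1 19
f 17 19 18
f 18 19 20
f 18 20 4
f 19 1 2
f 19 2 20
f 20 2 3
f 20 3 4
f 22 24 21
f 25 22 21
f 21 24 23
f 23 25 21
f 22 28 24
f 26 22 25
f 26 28 22
f 24 28 23
f 27 25 23
f 23 28 27
f 27 26 25
f 28 26 27
f 30 29 33
f 30 33 31
f 31 33 34
f 31 34 32
f 33 29 35
f 33 35 34
f 34 35 36
f 34 36 32
f 35 29 37
f 35 37 36
f 36 37 38
f 36 38 32
f 37 29 39
f 37 39 38
f 38 39 40
f 38 40 32
f 39 29 41
f 39 41 40
f 40 41 42
f 40 42 32
f 41 29 43
f 41 43 42
f 42 43 44
f 42 44 32
f 43 29 45
f 43 45 44
f 44 45 46
f 44 46 32
f 45 29 47
f 45 47 46
f 46 47 48
f 46 48 32
f 47 29 30
f 47 30 48
f 48 30 31
f 48 31 32
f 50 49 53
f 50 53 51
f 51 53 54
f 51 54 52
f 53 49 55
f 53 55 54
f 54 55 56
f 54 56 52
f 55 49 57
f 55 57 56
f 56 57 58
f 56 58 52
f 57 49 59
f 57 59 58
f 58 59 60
f 58 60 52
f 59 49 61
f 59 61 60
f 60 61 62
f 60 62 52
f 61 49 63
f 61 63 62
f 62 63 64
f 62 64 52
f 63 49 65
f 63 65 64
f 64 65 66
f 64 66 52
f 65 49 67
f 65 67 66
f 66 67 68
f 66 68 52
f 67 49 69
f 67 69 68
f 68 69 70
f 68 70 52
f 69 49 71
f 69 71 70
f 70 71 72
f 70 72 52
f 71 49 73
f 71 73 72
f 72 73 74
f 72 74 52
f 73 49 75
f 73 75 74
f 74 75 76
f 74 76 52
f 75 49 77
f 75 77 76
f 76 77 78
f 76 78 52
f 77 49 79
f 77 79 78
f 78 79 80
f 78 80 52
f 79 49 50
f 79 50 80
f 80 50 51
f 80 51 52
f 82 81 85
f 82 85 83
f 83 85 86
f 83 86 84
f 85 81 87
f 85 87 86
f 86 87 88
f 86 88 84
f 87 81 89
f 87 89 88
f 88 89 90
f 88 90 84
f 89 81 91
f 89 91 90
f 90 91 92
f 90 92 84
f 91 81 93
f 91 93 92
f 92 93 94
f 92 94 84
f 93 81 95
f 93 95 94
f 94 95 96
f 94 96 84
f 95 81 97
f 95 97 96
f 96 97 98
f 96 98 84
f 97 81 99
f 97 99 98
f 98 99 100
f 98 100 84
f 99 81 101
f 99 101 100
f 100 101 102
f 100 102 84
f 101 81 82
f 101 82 102
f 102 82 83
f 102 83 84



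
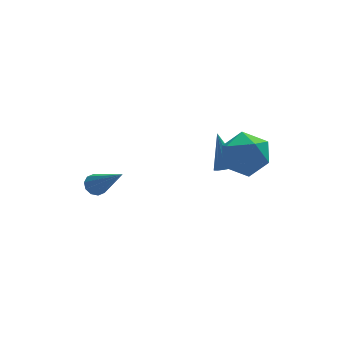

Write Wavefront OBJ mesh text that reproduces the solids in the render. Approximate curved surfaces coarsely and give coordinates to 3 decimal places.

v 1.07 -0.457 -0.462
v 1.758 -0.649 0.323
v 1.702 -1.791 -1.343
v 2.39 -1.983 -0.558
v 1.353 -2.151 -0.407
v 0.962 -1.327 0.137
v 2.498 -1.113 -1.157
v 2.107 -0.289 -0.613
v 2.641 -1.055 -0.107
v 1.933 -1.696 0.357
v 1.527 -0.744 -1.377
v 0.819 -1.385 -0.913
v 1.978 1.872 -3.617
v 2.509 1.784 -3.503
v 1.822 2.748 -2.203
v 2.497 2.046 -3.667
v 2.321 2.254 -3.815
v 2.036 2.34 -3.9
v 1.732 2.277 -3.895
v 1.507 2.086 -3.802
v 1.431 1.827 -3.649
v 1.529 1.582 -3.487
v 1.77 1.429 -3.365
v 2.077 1.417 -3.324
v 2.352 1.549 -3.375
v -3.162 2.186 -3.842
v -2.883 2.561 -3.639
v -2.418 0.834 -2.358
v -3.164 2.562 -3.498
v -3.445 2.419 -3.487
v -3.618 2.187 -3.612
v -3.616 1.954 -3.825
v -3.441 1.81 -4.044
v -3.16 1.809 -4.186
v -2.879 1.952 -4.196
v -2.707 2.185 -4.071
v -2.708 2.417 -3.858
f 1 12 6
f 1 6 2
f 1 2 8
f 1 8 11
f 1 11 12
f 2 6 10
f 6 12 5
f 12 11 3
f 11 8 7
f 8 2 9
f 4 10 5
f 4 5 3
f 4 3 7
f 4 7 9
f 4 9 10
f 5 10 6
f 3 5 12
f 7 3 11
f 9 7 8
f 10 9 2
f 14 13 16
f 14 16 15
f 16 13 17
f 16 17 15
f 17 13 18
f 17 18 15
f 18 13 19
f 18 19 15
f 19 13 20
f 19 20 15
f 20 13 21
f 20 21 15
f 21 13 22
f 21 22 15
f 22 13 23
f 22 23 15
f 23 13 24
f 23 24 15
f 24 13 25
f 24 25 15
f 25 13 14
f 25 14 15
f 27 26 29
f 27 29 28
f 29 26 30
f 29 30 28
f 30 26 31
f 30 31 28
f 31 26 32
f 31 32 28
f 32 26 33
f 32 33 28
f 33 26 34
f 33 34 28
f 34 26 35
f 34 35 28
f 35 26 36
f 35 36 28
f 36 26 37
f 36 37 28
f 37 26 27
f 37 27 28



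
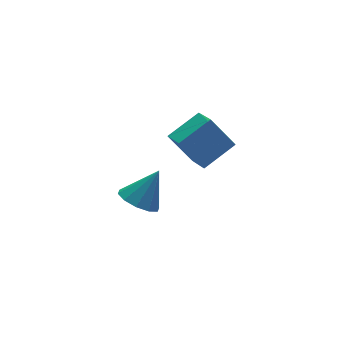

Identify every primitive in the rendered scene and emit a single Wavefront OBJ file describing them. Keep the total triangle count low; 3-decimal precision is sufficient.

v -2.313 0.268 1.574
v -1.826 0.991 1.197
v -1.327 0.352 3.006
v -2.279 1.214 1.496
v -2.745 1.076 1.825
v -3.046 0.629 2.058
v -3.067 0.045 2.107
v -2.8 -0.455 1.952
v -2.347 -0.678 1.653
v -1.881 -0.54 1.324
v -1.58 -0.093 1.09
v -1.559 0.492 1.042
v 1.453 4.72 0.867
v 1.288 3.415 1.402
v 3.066 4.858 1.699
v 2.901 3.553 2.235
v 2.279 4.007 -0.615
v 2.114 2.702 -0.079
v 3.892 4.145 0.218
v 3.727 2.84 0.753
f 2 1 4
f 2 4 3
f 4 1 5
f 4 5 3
f 5 1 6
f 5 6 3
f 6 1 7
f 6 7 3
f 7 1 8
f 7 8 3
f 8 1 9
f 8 9 3
f 9 1 10
f 9 10 3
f 10 1 11
f 10 11 3
f 11 1 12
f 11 12 3
f 12 1 2
f 12 2 3
f 14 16 13
f 17 14 13
f 13 16 15
f 15 17 13
f 14 20 16
f 18 14 17
f 18 20 14
f 16 20 15
f 19 17 15
f 15 20 19
f 19 18 17
f 20 18 19



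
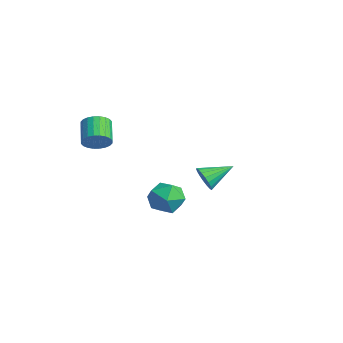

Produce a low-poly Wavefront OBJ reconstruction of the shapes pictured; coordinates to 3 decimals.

v -1.754 2.967 -3.51
v -1.319 3.237 -4.287
v -1.526 4.793 -2.75
v -1.716 3.32 -4.369
v -2.12 3.334 -4.282
v -2.452 3.275 -4.041
v -2.645 3.155 -3.695
v -2.662 2.998 -3.313
v -2.499 2.835 -2.969
v -2.188 2.698 -2.733
v -1.791 2.614 -2.65
v -1.387 2.601 -2.738
v -1.055 2.659 -2.978
v -0.862 2.779 -3.324
v -0.845 2.936 -3.707
v -1.008 3.1 -4.05
v 3.132 -1.047 -0.969
v 4.27 -1.366 -1.226
v 2.51 -2.814 -1.534
v 3.648 -3.133 -1.791
v 3.311 -2.968 -0.641
v 3.695 -1.876 -0.292
v 3.085 -2.304 -2.468
v 3.469 -1.212 -2.119
v 4.241 -2.143 -2.152
v 4.38 -2.553 -1.023
v 2.4 -1.627 -1.737
v 2.539 -2.037 -0.608
v -1.846 -3.831 1.033
v -1.302 -3.244 1.445
v -2.57 -2.683 2.32
v -3.114 -3.269 1.907
v -1.409 -3.056 1.169
v -2.677 -2.494 2.044
v -1.583 -2.985 0.872
v -2.851 -2.424 1.747
v -1.796 -3.043 0.599
v -3.065 -2.482 1.474
v -2.018 -3.221 0.393
v -3.286 -2.66 1.268
v -2.213 -3.492 0.284
v -3.481 -2.931 1.159
v -2.352 -3.815 0.288
v -3.62 -3.253 1.163
v -2.414 -4.139 0.407
v -3.683 -3.578 1.282
v -2.39 -4.417 0.62
v -3.658 -3.856 1.495
v -2.283 -4.606 0.896
v -3.551 -4.044 1.771
v -2.109 -4.676 1.193
v -3.377 -4.115 2.068
v -1.895 -4.618 1.466
v -3.164 -4.057 2.341
v -1.674 -4.44 1.672
v -2.942 -3.879 2.547
v -1.479 -4.169 1.781
v -2.747 -3.608 2.656
v -1.34 -3.847 1.777
v -2.608 -3.285 2.652
v -1.277 -3.522 1.658
v -2.546 -2.961 2.533
f 2 1 4
f 2 4 3
f 4 1 5
f 4 5 3
f 5 1 6
f 5 6 3
f 6 1 7
f 6 7 3
f 7 1 8
f 7 8 3
f 8 1 9
f 8 9 3
f 9 1 10
f 9 10 3
f 10 1 11
f 10 11 3
f 11 1 12
f 11 12 3
f 12 1 13
f 12 13 3
f 13 1 14
f 13 14 3
f 14 1 15
f 14 15 3
f 15 1 16
f 15 16 3
f 16 1 2
f 16 2 3
f 17 28 22
f 17 22 18
f 17 18 24
f 17 24 27
f 17 27 28
f 18 22 26
f 22 28 21
f 28 27 19
f 27 24 23
f 24 18 25
f 20 26 21
f 20 21 19
f 20 19 23
f 20 23 25
f 20 25 26
f 21 26 22
f 19 21 28
f 23 19 27
f 25 23 24
f 26 25 18
f 30 29 33
f 30 33 31
f 31 33 34
f 31 34 32
f 33 29 35
f 33 35 34
f 34 35 36
f 34 36 32
f 35 29 37
f 35 37 36
f 36 37 38
f 36 38 32
f 37 29 39
f 37 39 38
f 38 39 40
f 38 40 32
f 39 29 41
f 39 41 40
f 40 41 42
f 40 42 32
f 41 29 43
f 41 43 42
f 42 43 44
f 42 44 32
f 43 29 45
f 43 45 44
f 44 45 46
f 44 46 32
f 45 29 47
f 45 47 46
f 46 47 48
f 46 48 32
f 47 29 49
f 47 49 48
f 48 49 50
f 48 50 32
f 49 29 51
f 49 51 50
f 50 51 52
f 50 52 32
f 51 29 53
f 51 53 52
f 52 53 54
f 52 54 32
f 53 29 55
f 53 55 54
f 54 55 56
f 54 56 32
f 55 29 57
f 55 57 56
f 56 57 58
f 56 58 32
f 57 29 59
f 57 59 58
f 58 59 60
f 58 60 32
f 59 29 61
f 59 61 60
f 60 61 62
f 60 62 32
f 61 29 30
f 61 30 62
f 62 30 31
f 62 31 32



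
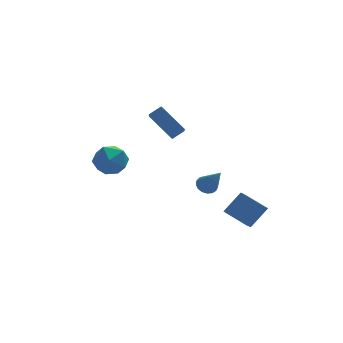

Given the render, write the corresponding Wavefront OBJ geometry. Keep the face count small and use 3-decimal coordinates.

v 2.285 -0.485 -1.714
v 2.79 -0.14 -1.562
v 2.655 -1.735 -0.106
v 2.565 -0.01 -1.409
v 2.276 0.011 -1.327
v 1.989 -0.081 -1.333
v 1.77 -0.267 -1.426
v 1.669 -0.502 -1.586
v 1.709 -0.733 -1.775
v 1.882 -0.908 -1.95
v 2.146 -0.986 -2.071
v 2.443 -0.949 -2.111
v 2.704 -0.806 -2.059
v 2.868 -0.59 -1.929
v 2.899 -0.349 -1.75
v -0.407 1.347 3.158
v 0.307 1.448 3.608
v 0.041 3.017 2.075
v 0.755 3.117 2.525
v 0.585 0.223 1.835
v 1.299 0.323 2.285
v 1.033 1.892 0.752
v 1.747 1.993 1.202
v -3.349 1.278 0.698
v -2.311 1.17 1.088
v -3.249 -0.37 -0.028
v -2.211 -0.478 0.362
v -3.072 -0.465 1.069
v -3.134 0.554 1.517
v -2.426 0.246 -0.457
v -2.488 1.265 -0.009
v -1.74 0.532 0.374
v -2.139 0.092 1.317
v -3.421 0.708 -0.257
v -3.82 0.268 0.686
v 3.552 -3.604 -3.23
v 2.584 -2.533 -2.613
v 4.049 -2.729 -3.97
v 3.082 -1.657 -3.353
v 4.598 -3.283 -2.147
v 3.631 -2.211 -1.53
v 5.096 -2.407 -2.887
v 4.128 -1.336 -2.27
f 2 1 4
f 2 4 3
f 4 1 5
f 4 5 3
f 5 1 6
f 5 6 3
f 6 1 7
f 6 7 3
f 7 1 8
f 7 8 3
f 8 1 9
f 8 9 3
f 9 1 10
f 9 10 3
f 10 1 11
f 10 11 3
f 11 1 12
f 11 12 3
f 12 1 13
f 12 13 3
f 13 1 14
f 13 14 3
f 14 1 15
f 14 15 3
f 15 1 2
f 15 2 3
f 17 19 16
f 20 17 16
f 16 19 18
f 18 20 16
f 17 23 19
f 21 17 20
f 21 23 17
f 19 23 18
f 22 20 18
f 18 23 22
f 22 21 20
f 23 21 22
f 24 35 29
f 24 29 25
f 24 25 31
f 24 31 34
f 24 34 35
f 25 29 33
f 29 35 28
f 35 34 26
f 34 31 30
f 31 25 32
f 27 33 28
f 27 28 26
f 27 26 30
f 27 30 32
f 27 32 33
f 28 33 29
f 26 28 35
f 30 26 34
f 32 30 31
f 33 32 25
f 37 39 36
f 40 37 36
f 36 39 38
f 38 40 36
f 37 43 39
f 41 37 40
f 41 43 37
f 39 43 38
f 42 40 38
f 38 43 42
f 42 41 40
f 43 41 42



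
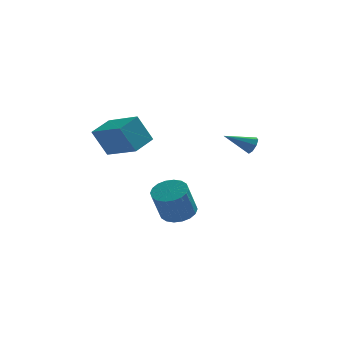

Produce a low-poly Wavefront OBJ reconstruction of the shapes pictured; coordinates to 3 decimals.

v -2.043 2.582 1.791
v -2.825 2.625 3.355
v -3.451 4.027 1.047
v -4.233 4.07 2.612
v -1.147 3.67 2.208
v -1.929 3.713 3.773
v -2.555 5.115 1.465
v -3.337 5.158 3.029
v 3.901 3.822 1.609
v 4.152 3.631 2.083
v 2.419 3.718 2.351
v 4.118 4.065 2.077
v 3.956 4.358 1.796
v 3.762 4.337 1.406
v 3.649 4.014 1.135
v 3.683 3.579 1.141
v 3.845 3.287 1.422
v 4.039 3.308 1.812
v 0.037 1.836 -2.119
v 0.671 2.439 -1.701
v 0.176 1.768 0.018
v -0.457 1.164 -0.401
v 0.309 2.674 -1.713
v -0.186 2.002 0.005
v -0.107 2.743 -1.806
v -0.602 2.071 -0.088
v -0.494 2.632 -1.961
v -0.989 1.96 -0.243
v -0.776 2.363 -2.147
v -1.271 1.691 -0.429
v -0.897 1.99 -2.328
v -1.392 1.318 -0.61
v -0.833 1.586 -2.467
v -1.328 0.915 -0.749
v -0.596 1.232 -2.538
v -1.091 0.561 -0.819
v -0.234 0.998 -2.525
v -0.729 0.326 -0.807
v 0.182 0.929 -2.432
v -0.313 0.257 -0.714
v 0.569 1.04 -2.277
v 0.074 0.368 -0.559
v 0.851 1.309 -2.091
v 0.356 0.637 -0.373
v 0.972 1.682 -1.91
v 0.477 1.01 -0.192
v 0.908 2.085 -1.771
v 0.413 1.414 -0.053
f 2 4 1
f 5 2 1
f 1 4 3
f 3 5 1
f 2 8 4
f 6 2 5
f 6 8 2
f 4 8 3
f 7 5 3
f 3 8 7
f 7 6 5
f 8 6 7
f 10 9 12
f 10 12 11
f 12 9 13
f 12 13 11
f 13 9 14
f 13 14 11
f 14 9 15
f 14 15 11
f 15 9 16
f 15 16 11
f 16 9 17
f 16 17 11
f 17 9 18
f 17 18 11
f 18 9 10
f 18 10 11
f 20 19 23
f 20 23 21
f 21 23 24
f 21 24 22
f 23 19 25
f 23 25 24
f 24 25 26
f 24 26 22
f 25 19 27
f 25 27 26
f 26 27 28
f 26 28 22
f 27 19 29
f 27 29 28
f 28 29 30
f 28 30 22
f 29 19 31
f 29 31 30
f 30 31 32
f 30 32 22
f 31 19 33
f 31 33 32
f 32 33 34
f 32 34 22
f 33 19 35
f 33 35 34
f 34 35 36
f 34 36 22
f 35 19 37
f 35 37 36
f 36 37 38
f 36 38 22
f 37 19 39
f 37 39 38
f 38 39 40
f 38 40 22
f 39 19 41
f 39 41 40
f 40 41 42
f 40 42 22
f 41 19 43
f 41 43 42
f 42 43 44
f 42 44 22
f 43 19 45
f 43 45 44
f 44 45 46
f 44 46 22
f 45 19 47
f 45 47 46
f 46 47 48
f 46 48 22
f 47 19 20
f 47 20 48
f 48 20 21
f 48 21 22



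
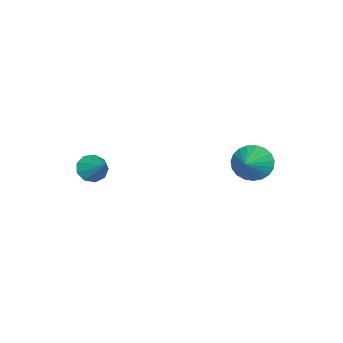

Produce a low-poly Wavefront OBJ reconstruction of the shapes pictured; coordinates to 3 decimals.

v -2.835 3.694 0.966
v -2.352 3.105 0.273
v -1.085 3.986 1.934
v -2.32 3.494 0.097
v -2.377 3.918 0.071
v -2.513 4.303 0.2
v -2.704 4.582 0.462
v -2.918 4.709 0.811
v -3.118 4.659 1.187
v -3.268 4.443 1.524
v -3.344 4.097 1.766
v -3.331 3.682 1.868
v -3.233 3.268 1.815
v -3.066 2.928 1.616
v -2.858 2.721 1.303
v -2.647 2.682 0.933
v -2.468 2.817 0.568
v 1.71 -2.309 1.737
v 2.361 -2.409 1.302
v 2.55 -1.211 2.743
v 2.067 -2.002 1.103
v 1.605 -1.739 1.201
v 1.192 -1.743 1.55
v 1.022 -2.012 1.987
v 1.173 -2.42 2.307
v 1.576 -2.777 2.36
v 2.041 -2.915 2.122
v 2.351 -2.77 1.704
f 2 1 4
f 2 4 3
f 4 1 5
f 4 5 3
f 5 1 6
f 5 6 3
f 6 1 7
f 6 7 3
f 7 1 8
f 7 8 3
f 8 1 9
f 8 9 3
f 9 1 10
f 9 10 3
f 10 1 11
f 10 11 3
f 11 1 12
f 11 12 3
f 12 1 13
f 12 13 3
f 13 1 14
f 13 14 3
f 14 1 15
f 14 15 3
f 15 1 16
f 15 16 3
f 16 1 17
f 16 17 3
f 17 1 2
f 17 2 3
f 19 18 21
f 19 21 20
f 21 18 22
f 21 22 20
f 22 18 23
f 22 23 20
f 23 18 24
f 23 24 20
f 24 18 25
f 24 25 20
f 25 18 26
f 25 26 20
f 26 18 27
f 26 27 20
f 27 18 28
f 27 28 20
f 28 18 19
f 28 19 20



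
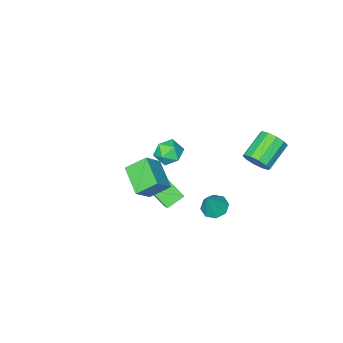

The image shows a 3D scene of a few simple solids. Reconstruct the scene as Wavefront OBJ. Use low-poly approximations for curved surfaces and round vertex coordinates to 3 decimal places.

v -2.991 3.998 0.55
v -2.52 3.992 1.364
v -4.218 3.595 2.343
v -4.689 3.602 1.53
v -2.703 4.535 1.266
v -4.401 4.138 2.246
v -2.996 4.873 0.895
v -4.694 4.476 1.875
v -3.287 4.877 0.393
v -4.985 4.48 1.372
v -3.465 4.545 -0.05
v -5.163 4.148 0.93
v -3.462 4.005 -0.263
v -5.16 3.608 0.716
v -3.279 3.462 -0.166
v -4.977 3.065 0.814
v -2.986 3.124 0.205
v -4.684 2.727 1.185
v -2.695 3.12 0.708
v -4.393 2.723 1.687
v -2.517 3.452 1.15
v -4.215 3.055 2.13
v 0.473 -0.26 -4.799
v 0.817 -1.443 -3.778
v -0.684 -0.12 -4.246
v -0.339 -1.303 -3.225
v 1.079 0.783 -3.795
v 1.424 -0.4 -2.774
v -0.077 0.923 -3.242
v 0.267 -0.26 -2.221
v -1.787 1.729 -4.694
v -1.143 1.156 -4.953
v -0.933 1.971 -3.106
v -1.003 1.807 -5.128
v -1.322 2.413 -5.049
v -1.913 2.618 -4.762
v -2.431 2.302 -4.435
v -2.572 1.651 -4.26
v -2.253 1.045 -4.34
v -1.661 0.84 -4.627
v 2.176 1.451 1.843
v 3.272 1.583 2.903
v 2.739 3.174 1.047
v 3.834 3.306 2.107
v 3.146 0.714 0.933
v 4.241 0.846 1.993
v 3.708 2.437 0.137
v 4.804 2.569 1.197
v -2.664 -2.845 -3.997
v -1.859 -3.405 -3.616
v -3.561 -4.275 -4.204
v -2.756 -4.835 -3.823
v -3.301 -4.199 -3.188
v -2.746 -3.315 -3.06
v -2.674 -4.365 -4.76
v -2.119 -3.481 -4.632
v -1.865 -4.344 -4.088
v -2.253 -4.242 -3.116
v -3.167 -3.438 -4.704
v -3.555 -3.336 -3.732
f 2 1 5
f 2 5 3
f 3 5 6
f 3 6 4
f 5 1 7
f 5 7 6
f 6 7 8
f 6 8 4
f 7 1 9
f 7 9 8
f 8 9 10
f 8 10 4
f 9 1 11
f 9 11 10
f 10 11 12
f 10 12 4
f 11 1 13
f 11 13 12
f 12 13 14
f 12 14 4
f 13 1 15
f 13 15 14
f 14 15 16
f 14 16 4
f 15 1 17
f 15 17 16
f 16 17 18
f 16 18 4
f 17 1 19
f 17 19 18
f 18 19 20
f 18 20 4
f 19 1 21
f 19 21 20
f 20 21 22
f 20 22 4
f 21 1 2
f 21 2 22
f 22 2 3
f 22 3 4
f 24 26 23
f 27 24 23
f 23 26 25
f 25 27 23
f 24 30 26
f 28 24 27
f 28 30 24
f 26 30 25
f 29 27 25
f 25 30 29
f 29 28 27
f 30 28 29
f 32 31 34
f 32 34 33
f 34 31 35
f 34 35 33
f 35 31 36
f 35 36 33
f 36 31 37
f 36 37 33
f 37 31 38
f 37 38 33
f 38 31 39
f 38 39 33
f 39 31 40
f 39 40 33
f 40 31 32
f 40 32 33
f 42 44 41
f 45 42 41
f 41 44 43
f 43 45 41
f 42 48 44
f 46 42 45
f 46 48 42
f 44 48 43
f 47 45 43
f 43 48 47
f 47 46 45
f 48 46 47
f 49 60 54
f 49 54 50
f 49 50 56
f 49 56 59
f 49 59 60
f 50 54 58
f 54 60 53
f 60 59 51
f 59 56 55
f 56 50 57
f 52 58 53
f 52 53 51
f 52 51 55
f 52 55 57
f 52 57 58
f 53 58 54
f 51 53 60
f 55 51 59
f 57 55 56
f 58 57 50

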